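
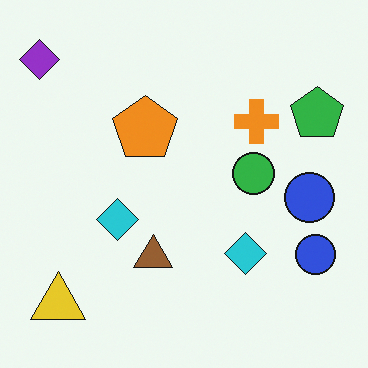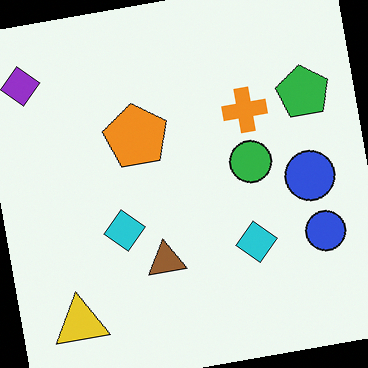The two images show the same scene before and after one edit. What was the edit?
It was rotated counter-clockwise by a small amount.

Every shape is tilted by the same angle and the image corners show triangular fill wedges — a whole-image rotation by a non-right angle.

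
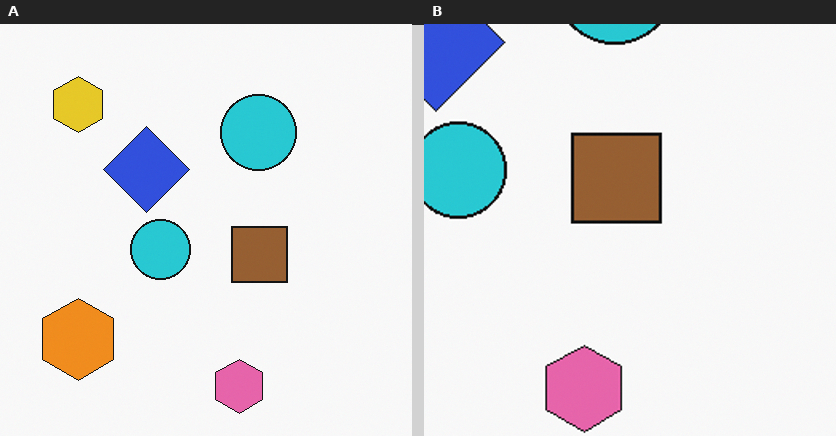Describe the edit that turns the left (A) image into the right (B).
Cropped to a modestly smaller region and rescaled.

The visible shapes are larger and the field of view is narrower; shapes near the original edges may be partly or wholly outside the frame — a crop-and-rescale.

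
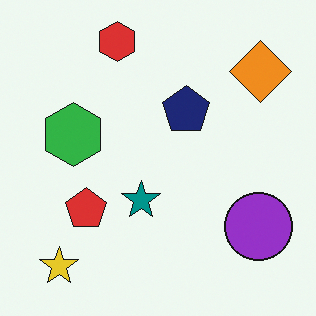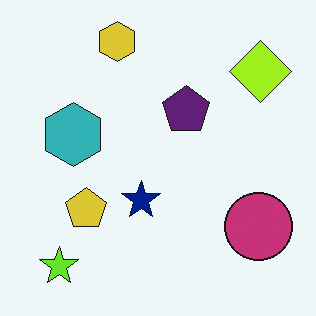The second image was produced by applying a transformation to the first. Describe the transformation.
This is the original image hue-shifted by a small amount.

Every shape's color has rotated by the same amount around the hue wheel — a uniform hue shift.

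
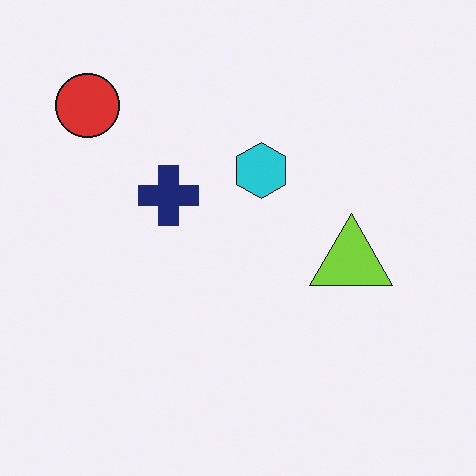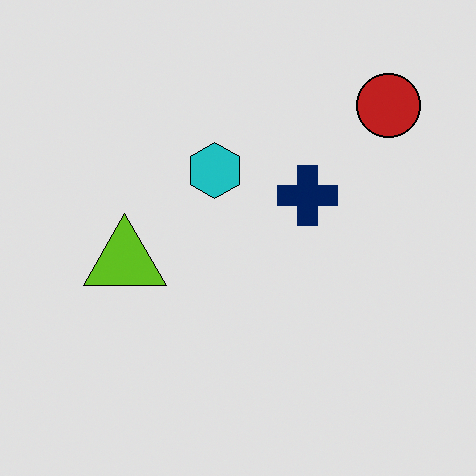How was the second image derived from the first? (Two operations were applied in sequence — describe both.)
The image was moderately posterized, then flipped horizontally (left ↔ right).

Each flat color has snapped to a coarser quantized level — most visibly, the near-white background has dropped to a flat grey. The red circle is in the top-left of the first image and the top-right of the second — shapes on opposite sides of the vertical midline have swapped in a mirror flip.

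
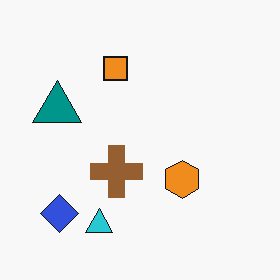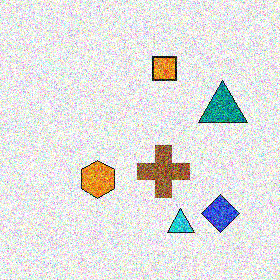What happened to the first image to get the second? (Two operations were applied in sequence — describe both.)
It was flipped horizontally (left ↔ right), then degraded with strong gaussian noise.

The teal triangle is in the left of the first image and the right of the second — shapes on opposite sides of the vertical midline have swapped in a mirror flip. Random speckle covers the whole image, including the flat background.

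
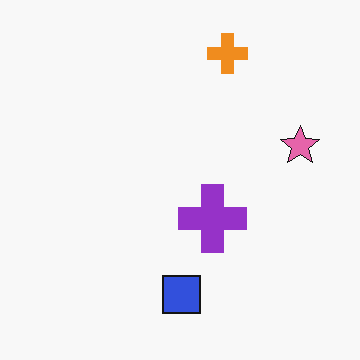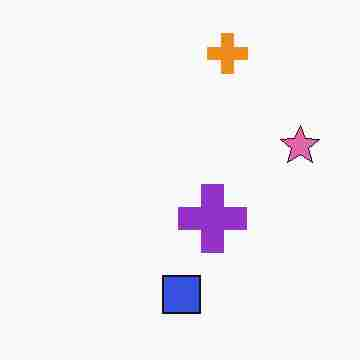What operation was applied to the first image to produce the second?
This is the original image degraded with heavy JPEG compression.

Blocky 8×8 compression artifacts appear around shape edges and the flat background shows ringing — characteristic JPEG degradation.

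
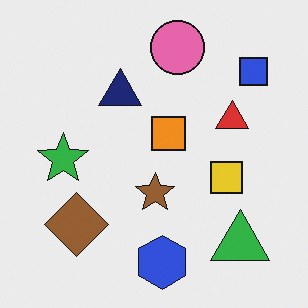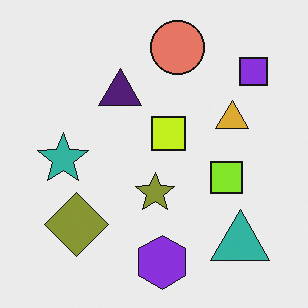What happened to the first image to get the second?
The second image is the first hue-shifted slightly.

Every shape's color has rotated by the same amount around the hue wheel — a uniform hue shift.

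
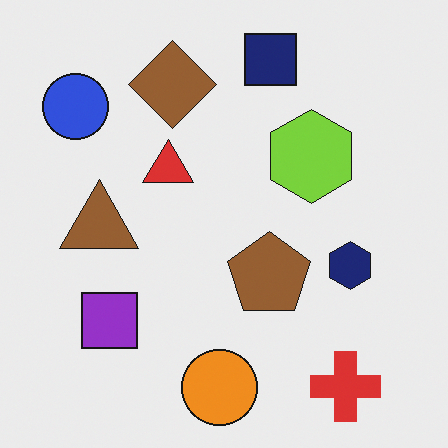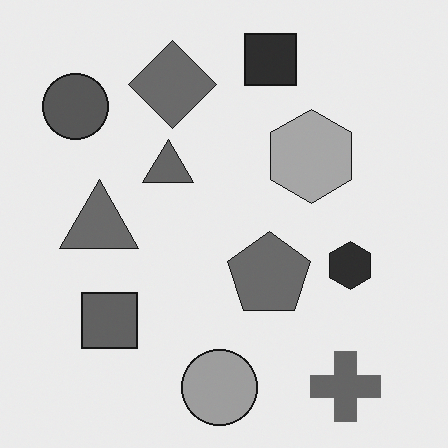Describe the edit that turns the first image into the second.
Converted to grayscale.

All color is removed — every shape is now a shade of grey.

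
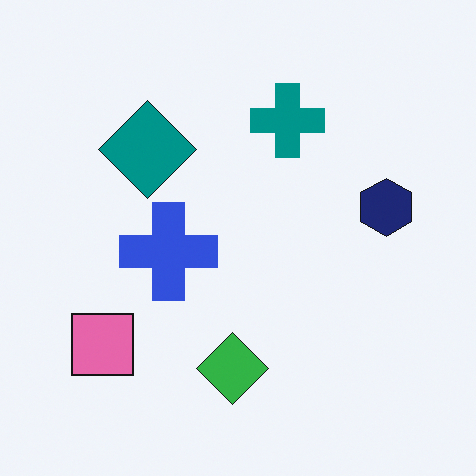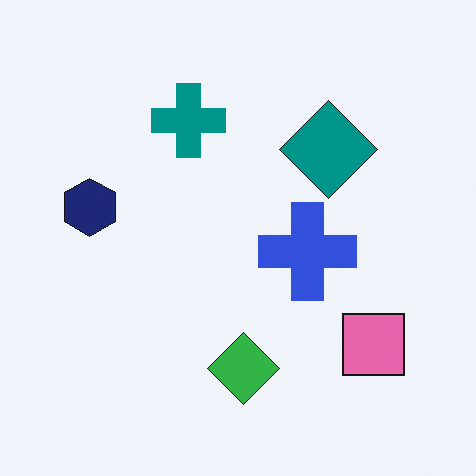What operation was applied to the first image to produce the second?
The second image is the first flipped horizontally (left ↔ right).

The navy hexagon is in the right of the first image and the left of the second — shapes on opposite sides of the vertical midline have swapped in a mirror flip.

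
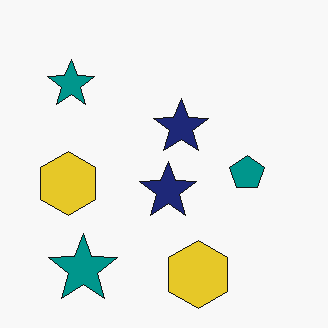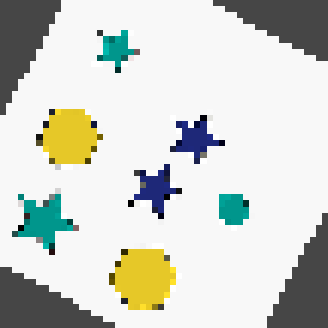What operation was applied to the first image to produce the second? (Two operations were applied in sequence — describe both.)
The image was rotated clockwise by a moderate amount, then pixelated into visible square blocks.

Every shape is tilted by the same angle and the image corners show triangular fill wedges — a whole-image rotation by a non-right angle. Shapes are reduced to large square blocks; fine edges and outlines are lost — a downscale-then-upscale (mosaic) effect.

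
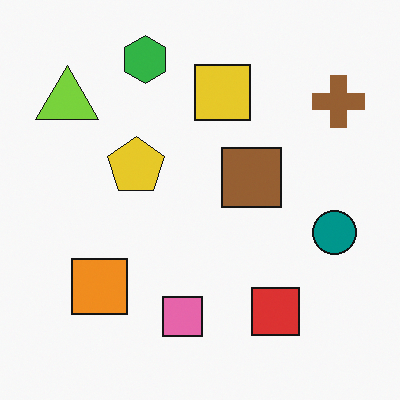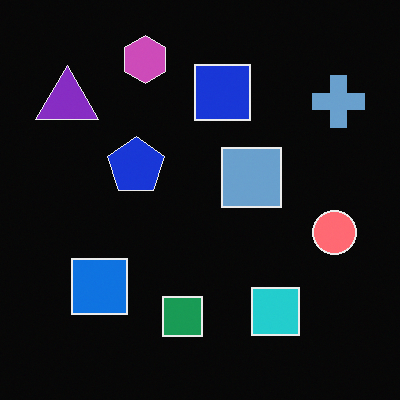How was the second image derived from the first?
The image was color-inverted (negative).

The light background has become dark and every shape's color is its complement — a photographic negative.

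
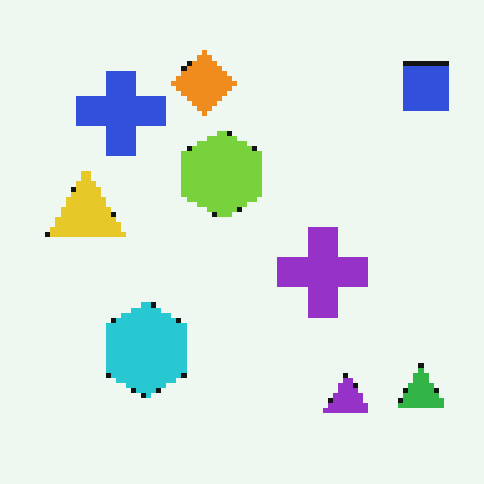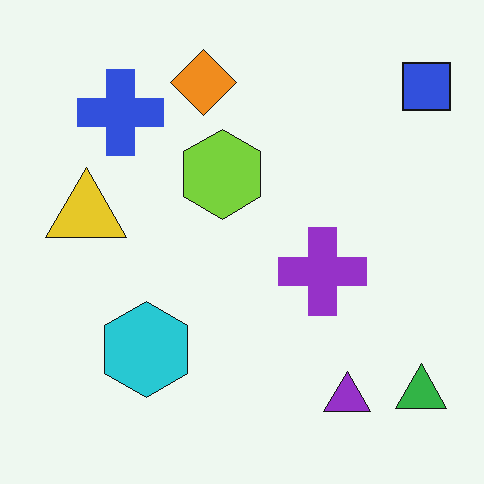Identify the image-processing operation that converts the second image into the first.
This is the original image mildly pixelated.

Shapes are reduced to large square blocks; fine edges and outlines are lost — a downscale-then-upscale (mosaic) effect.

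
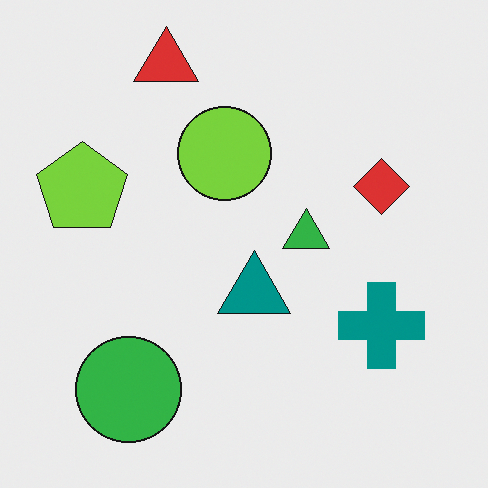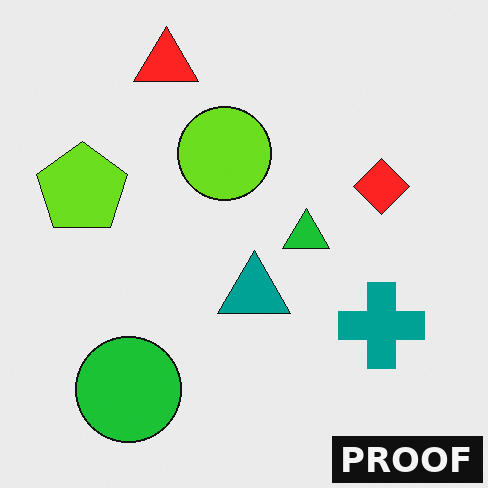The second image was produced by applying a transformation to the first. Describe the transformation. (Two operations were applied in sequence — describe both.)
Slightly oversaturated, then watermarked with the text "PROOF" in the lower-right corner.

All colors are more vivid — a global saturation change. A dark label reading "PROOF" appears in the lower-right corner.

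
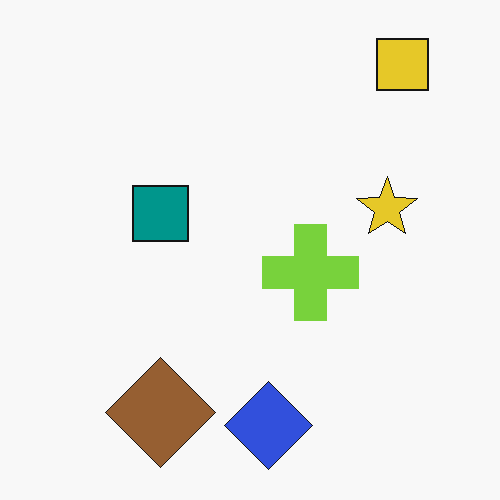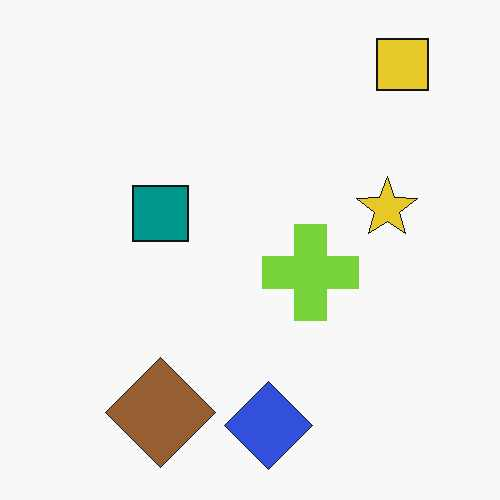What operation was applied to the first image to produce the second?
It was given moderate JPEG compression.

Blocky 8×8 compression artifacts appear around shape edges and the flat background shows ringing — characteristic JPEG degradation.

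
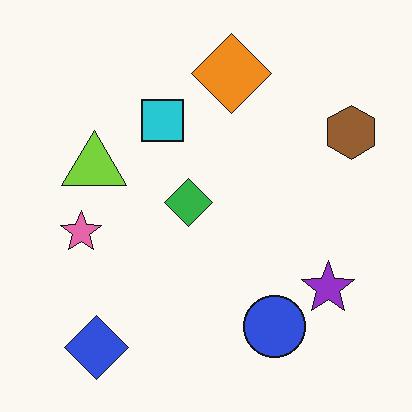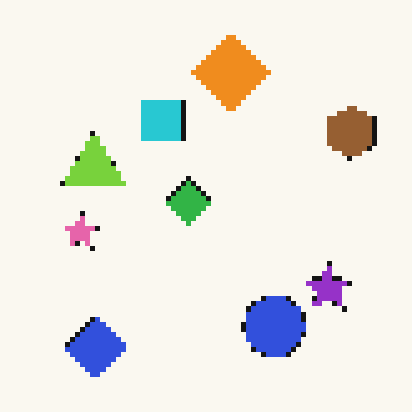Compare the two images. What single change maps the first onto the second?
This is the original image lightly pixelated (a mild mosaic effect).

Shapes are reduced to large square blocks; fine edges and outlines are lost — a downscale-then-upscale (mosaic) effect.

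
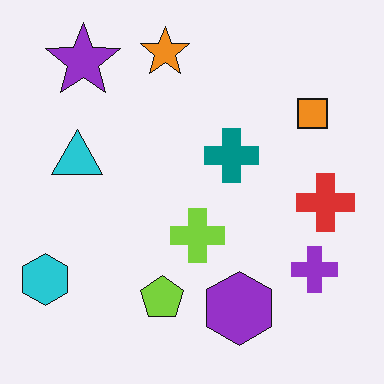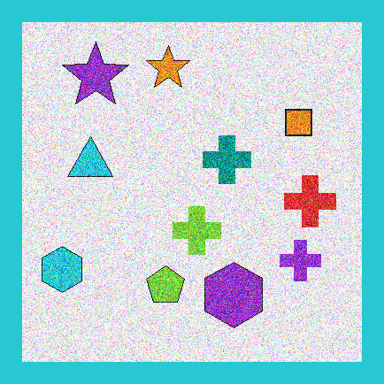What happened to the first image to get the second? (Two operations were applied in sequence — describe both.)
Degraded with strong gaussian noise, then framed with a cyan border.

Random speckle covers the whole image, including the flat background. A solid cyan frame runs around the edge of the second image, with the content slightly shrunk inside it.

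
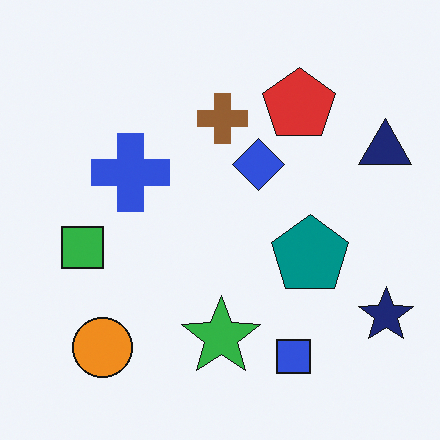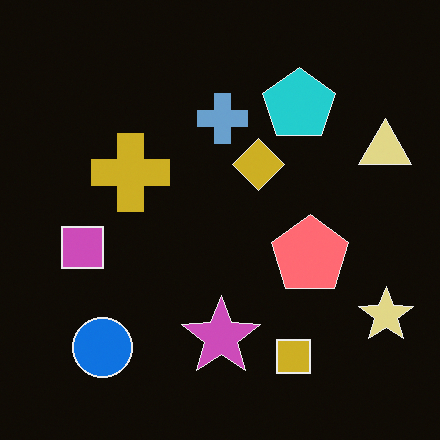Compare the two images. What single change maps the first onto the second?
Color-inverted (negative).

The light background has become dark and every shape's color is its complement — a photographic negative.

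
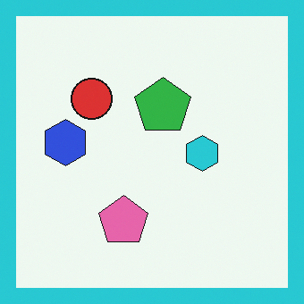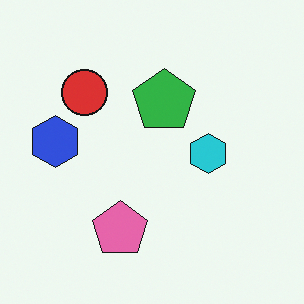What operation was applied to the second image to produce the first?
This is the original image framed with a cyan border.

A solid cyan frame runs around the edge of the first image, with the content slightly shrunk inside it.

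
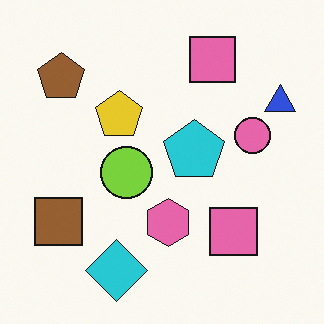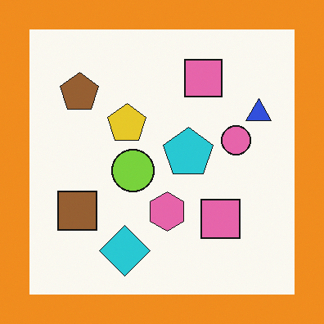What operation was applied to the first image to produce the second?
The transformation is: framed with a orange border.

A solid orange frame runs around the edge of the second image, with the content slightly shrunk inside it.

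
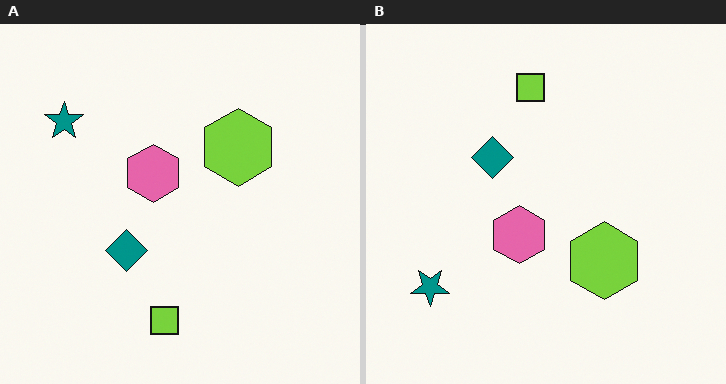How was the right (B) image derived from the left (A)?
The right (B) image is the left (A) flipped vertically (top ↔ bottom).

The lime square is in the bottom of the left (A) image and the top of the right (B) — shapes on opposite sides of the horizontal midline have swapped in a mirror flip.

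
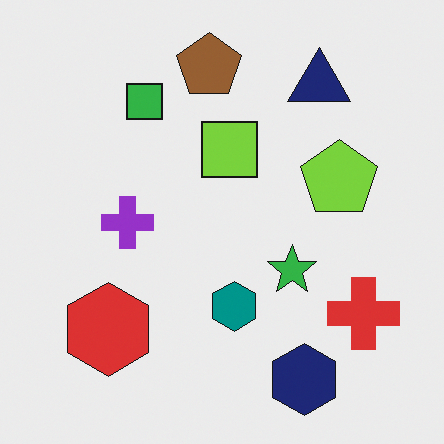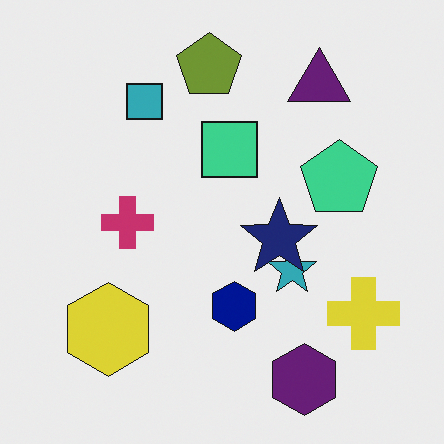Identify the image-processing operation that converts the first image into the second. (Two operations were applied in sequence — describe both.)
The image was hue-shifted slightly, then overlaid with an additional navy star.

Every shape's color has rotated by the same amount around the hue wheel — a uniform hue shift. A navy star appears in the second image that is absent from the first.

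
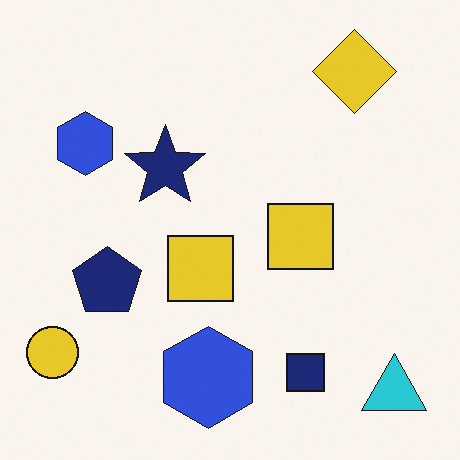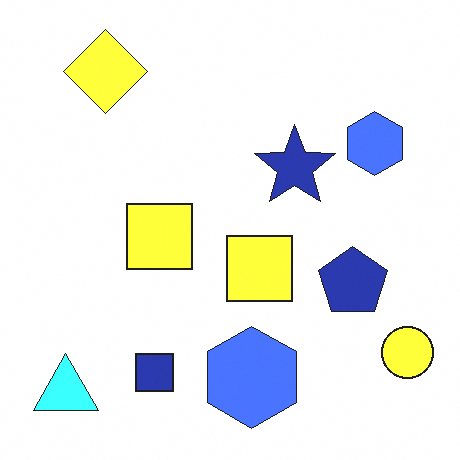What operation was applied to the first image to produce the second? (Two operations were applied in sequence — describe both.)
The second image is the first flipped horizontally (left ↔ right), then noticeably brightened.

The yellow circle is in the bottom-left of the first image and the bottom-right of the second — shapes on opposite sides of the vertical midline have swapped in a mirror flip. Every pixel — background and shapes alike — is uniformly brightened.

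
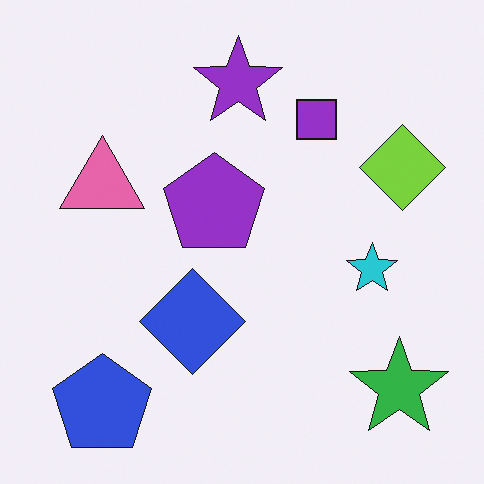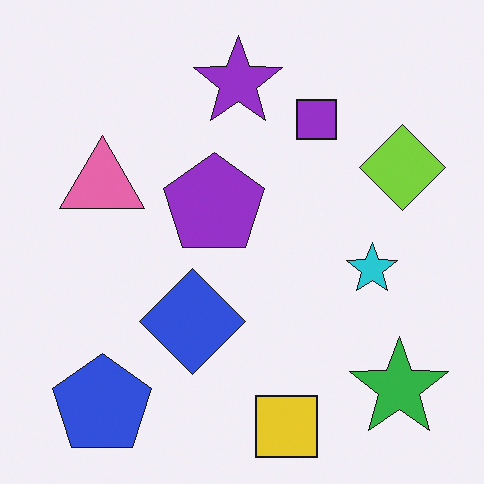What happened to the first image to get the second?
This is the original image overlaid with an additional yellow square.

A yellow square appears in the second image that is absent from the first.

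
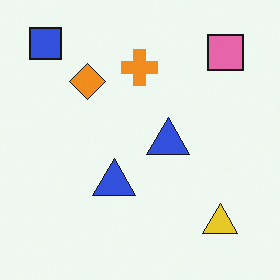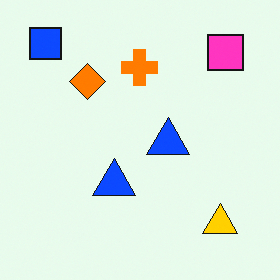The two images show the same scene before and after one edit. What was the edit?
Made much more vivid (saturation change).

All colors are more vivid — a global saturation change.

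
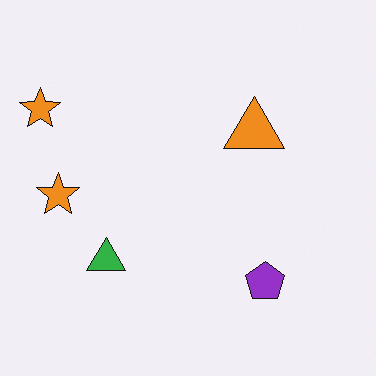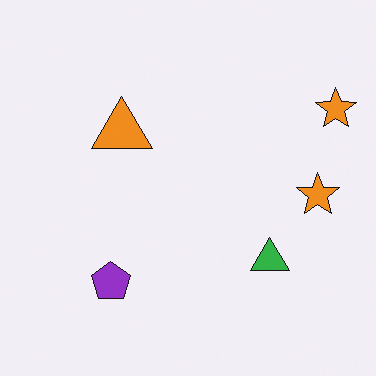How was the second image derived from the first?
It was flipped horizontally (left ↔ right).

The green triangle is in the bottom-left of the first image and the bottom-right of the second — shapes on opposite sides of the vertical midline have swapped in a mirror flip.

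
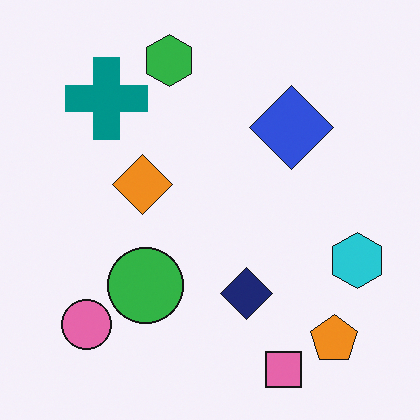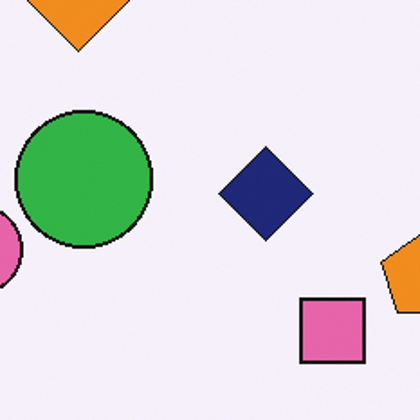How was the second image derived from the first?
The image was cropped tightly and scaled back up.

The visible shapes are larger and the field of view is narrower; shapes near the original edges may be partly or wholly outside the frame — a crop-and-rescale.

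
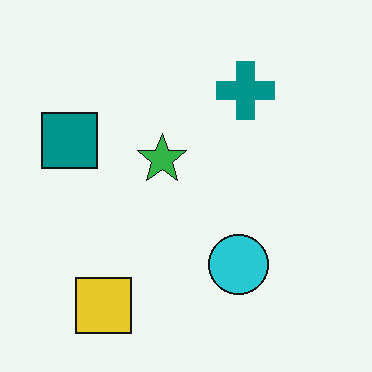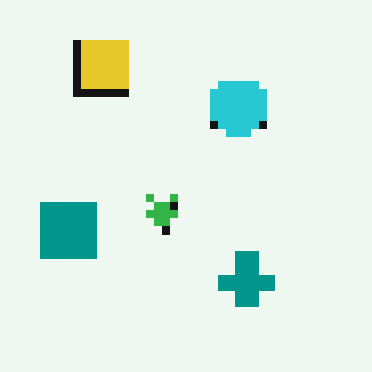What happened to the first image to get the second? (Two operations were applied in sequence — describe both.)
This is the original image moderately pixelated, then flipped vertically (top ↔ bottom).

Shapes are reduced to large square blocks; fine edges and outlines are lost — a downscale-then-upscale (mosaic) effect. The yellow square is in the bottom-left of the first image and the top-left of the second — shapes on opposite sides of the horizontal midline have swapped in a mirror flip.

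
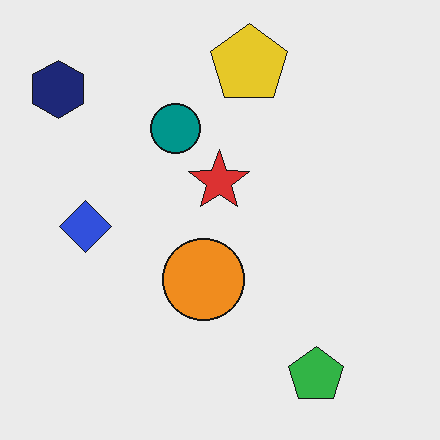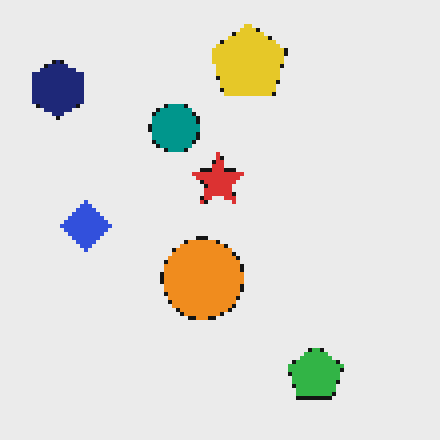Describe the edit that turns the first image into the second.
Lightly pixelated (a mild mosaic effect).

Shapes are reduced to large square blocks; fine edges and outlines are lost — a downscale-then-upscale (mosaic) effect.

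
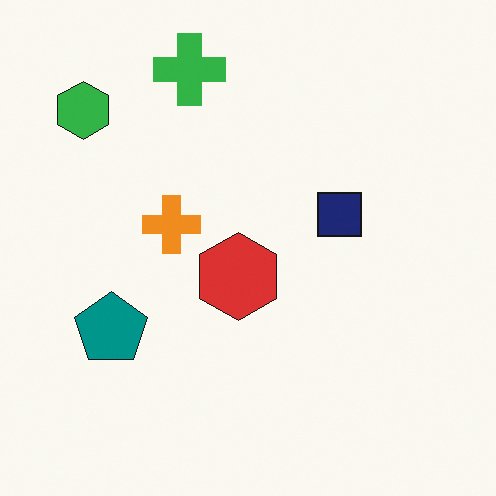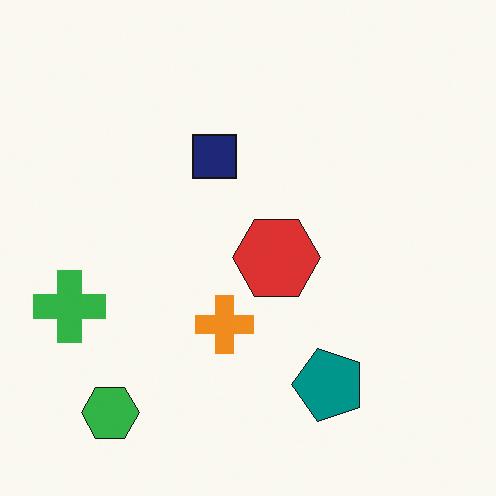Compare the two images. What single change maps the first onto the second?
The transformation is: rotated 90° counter-clockwise.

The green hexagon sits in the top-left of the first image and the bottom-left of the second — consistent with a whole-image 90° counter-clockwise rotation.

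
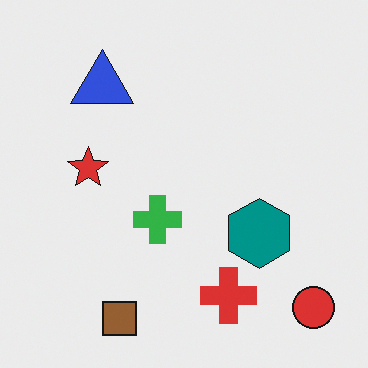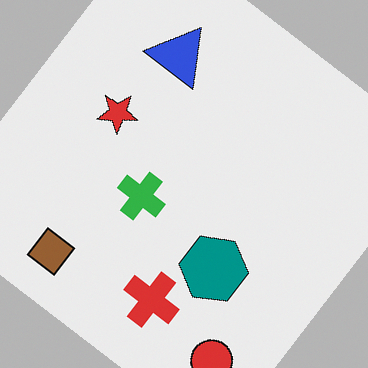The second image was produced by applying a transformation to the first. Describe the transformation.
The transformation is: rotated clockwise by a large amount — several tens of degrees.

Every shape is tilted by the same angle and the image corners show triangular fill wedges — a whole-image rotation by a non-right angle.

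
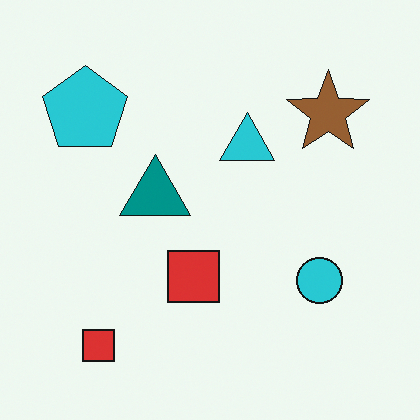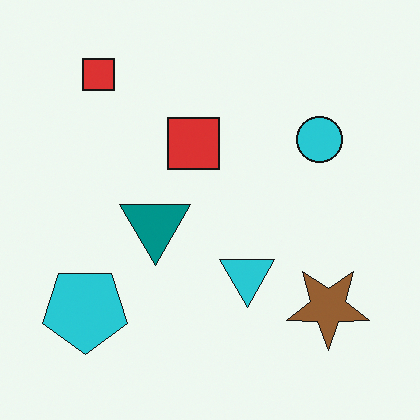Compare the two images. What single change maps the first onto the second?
This is the original image flipped vertically (top ↔ bottom).

The cyan pentagon is in the top-left of the first image and the bottom-left of the second — shapes on opposite sides of the horizontal midline have swapped in a mirror flip.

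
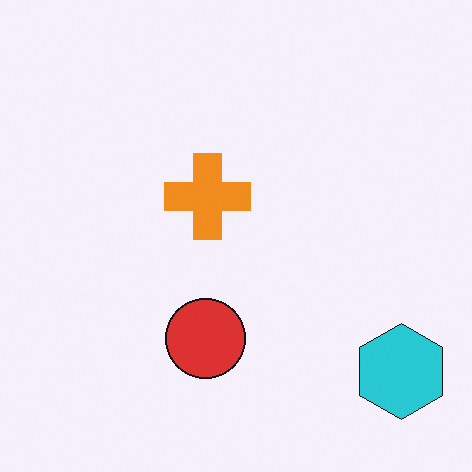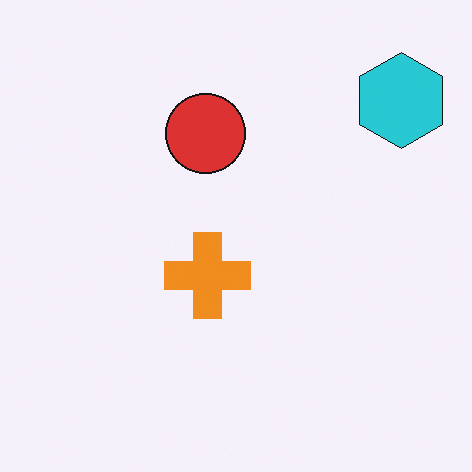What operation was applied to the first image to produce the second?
It was flipped vertically (top ↔ bottom).

The cyan hexagon is in the bottom-right of the first image and the top-right of the second — shapes on opposite sides of the horizontal midline have swapped in a mirror flip.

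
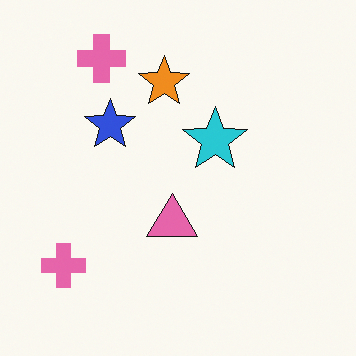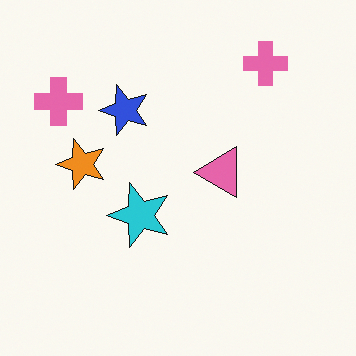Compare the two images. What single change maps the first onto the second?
This is the original image transposed (reflected across the top-left ↔ bottom-right diagonal).

Shapes have swapped their row and column positions — what was in the top-right is now in the bottom-left — a diagonal reflection.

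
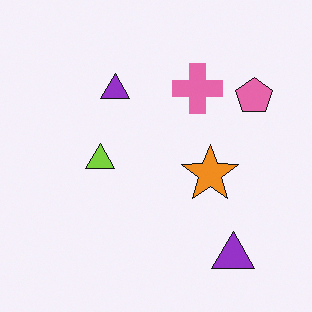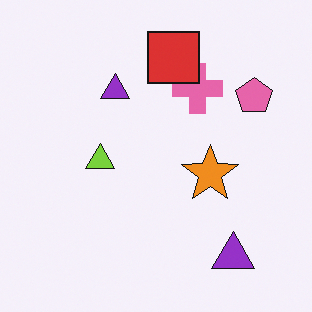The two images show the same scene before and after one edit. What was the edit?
The second image is the first overlaid with an additional red square.

A red square appears in the second image that is absent from the first.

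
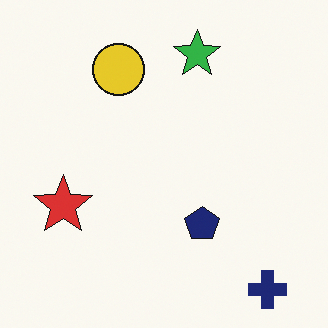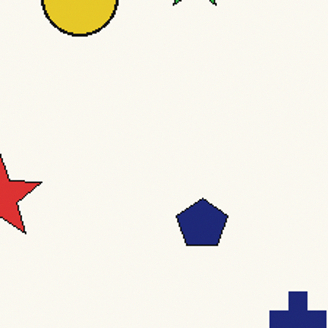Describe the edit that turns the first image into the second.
The second image is the first cropped to a modestly smaller region and rescaled.

The visible shapes are larger and the field of view is narrower; shapes near the original edges may be partly or wholly outside the frame — a crop-and-rescale.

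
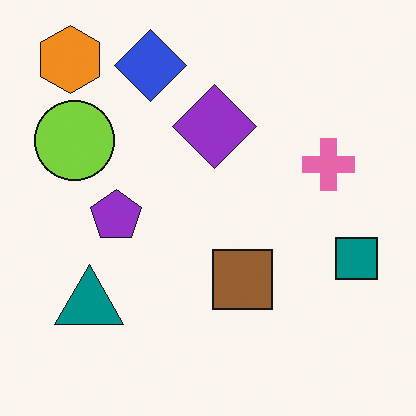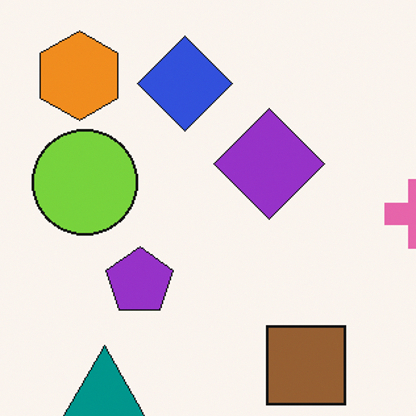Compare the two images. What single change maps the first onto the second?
The second image is the first cropped slightly and scaled back up.

The visible shapes are larger and the field of view is narrower; shapes near the original edges may be partly or wholly outside the frame — a crop-and-rescale.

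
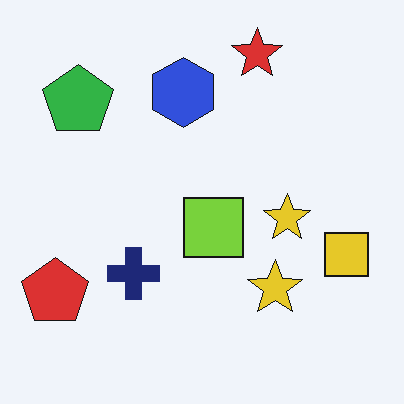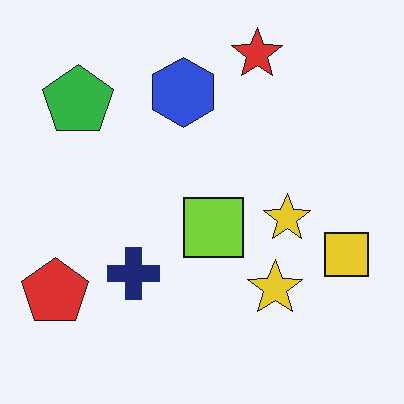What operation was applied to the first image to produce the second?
It was JPEG-compressed with visible artifacts.

Blocky 8×8 compression artifacts appear around shape edges and the flat background shows ringing — characteristic JPEG degradation.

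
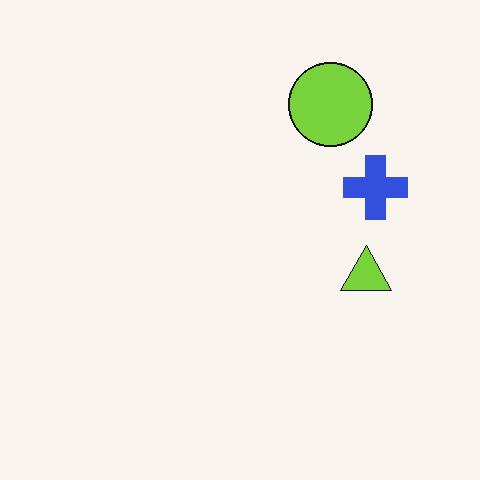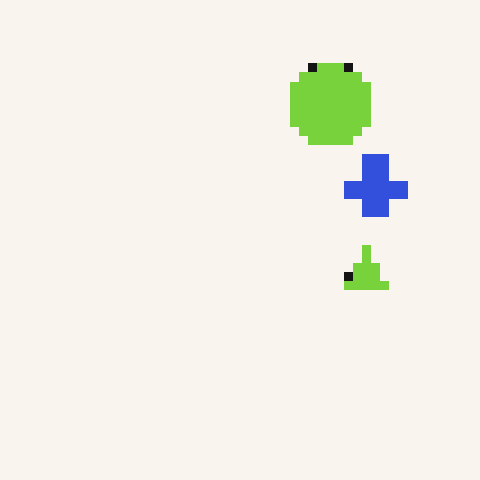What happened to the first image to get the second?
The image was coarsely pixelated.

Shapes are reduced to large square blocks; fine edges and outlines are lost — a downscale-then-upscale (mosaic) effect.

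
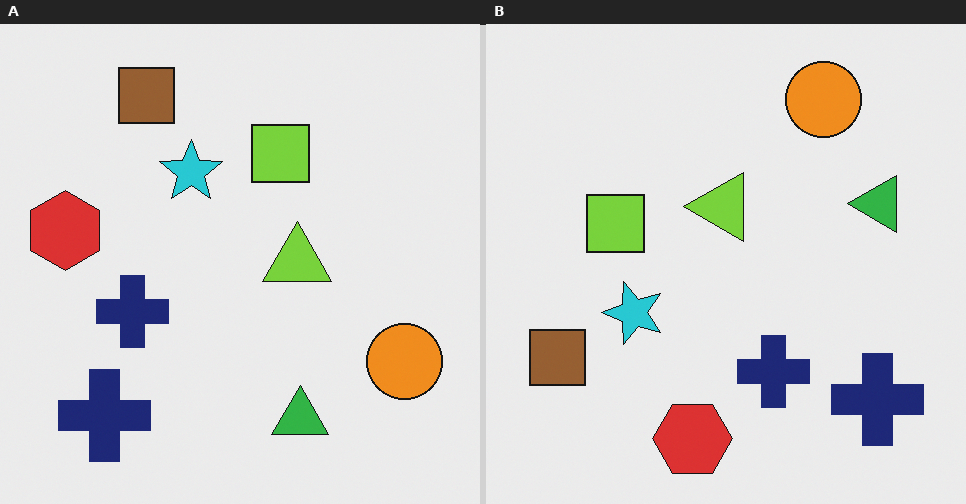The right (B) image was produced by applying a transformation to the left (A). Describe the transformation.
Rotated 90° counter-clockwise.

The brown square sits in the top-left of the left (A) image and the bottom-left of the right (B) — consistent with a whole-image 90° counter-clockwise rotation.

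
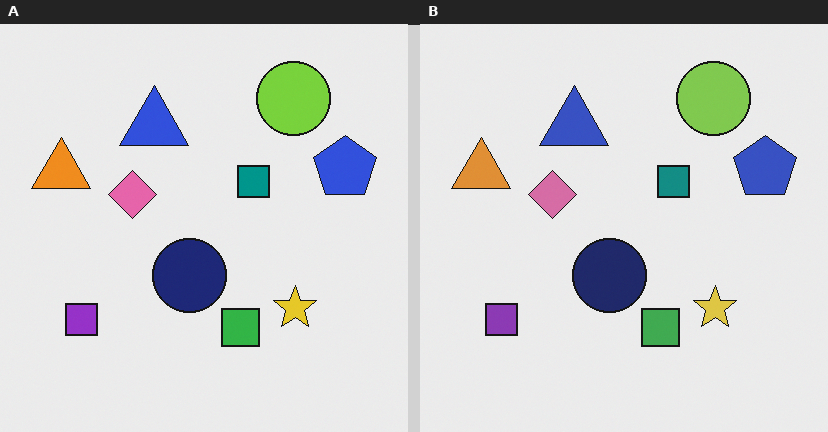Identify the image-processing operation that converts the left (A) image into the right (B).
This is the original image slightly desaturated.

All colors are more muted and greyish — a global saturation change.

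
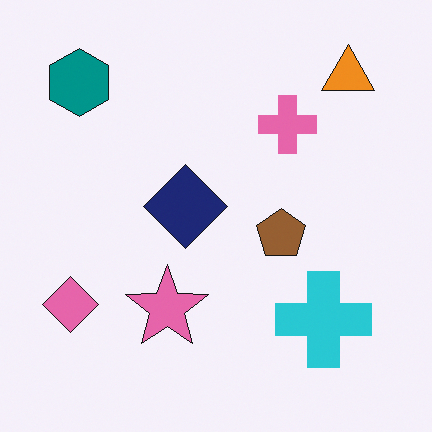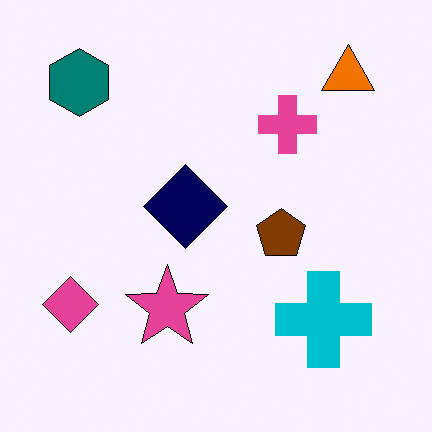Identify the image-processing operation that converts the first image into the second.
The transformation is: given slightly increased contrast.

Tones are pushed away from mid-grey across the whole image — a global contrast change.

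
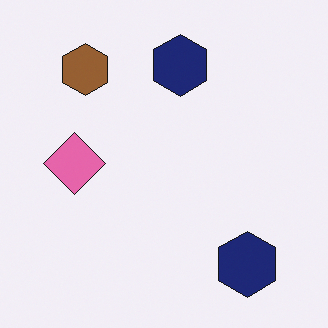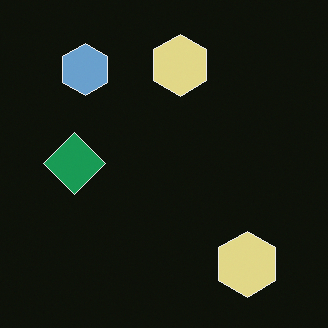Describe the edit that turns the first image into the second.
Color-inverted (negative).

The light background has become dark and every shape's color is its complement — a photographic negative.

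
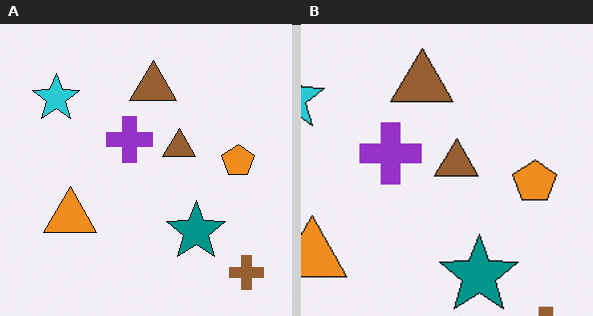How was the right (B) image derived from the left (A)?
The image was cropped to a modestly smaller region and rescaled.

The visible shapes are larger and the field of view is narrower; shapes near the original edges may be partly or wholly outside the frame — a crop-and-rescale.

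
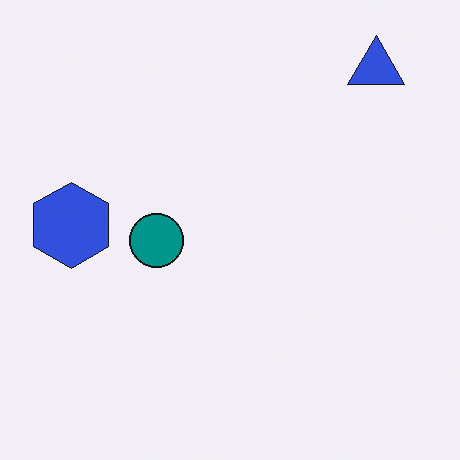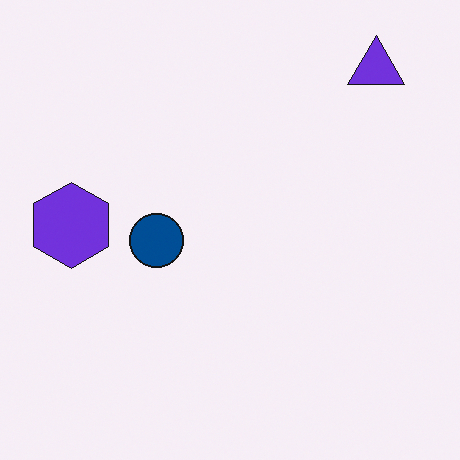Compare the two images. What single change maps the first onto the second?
It was hue-shifted by a small amount.

Every shape's color has rotated by the same amount around the hue wheel — a uniform hue shift.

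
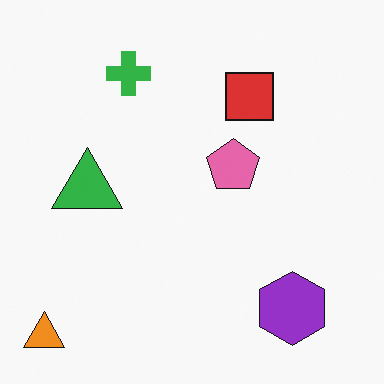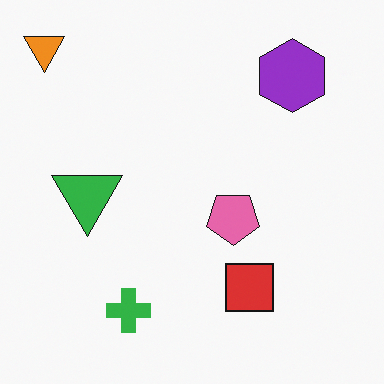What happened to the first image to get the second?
The image was flipped vertically (top ↔ bottom).

The orange triangle is in the bottom-left of the first image and the top-left of the second — shapes on opposite sides of the horizontal midline have swapped in a mirror flip.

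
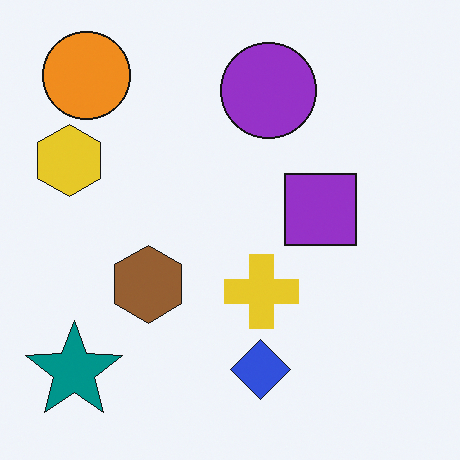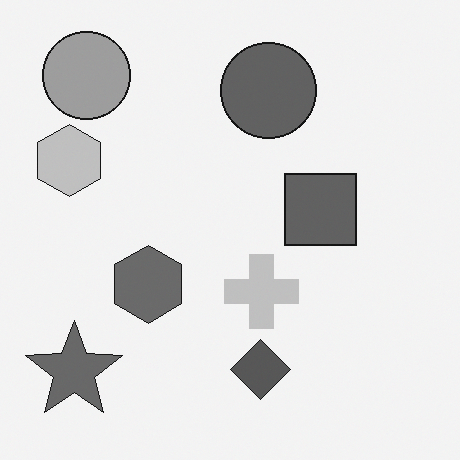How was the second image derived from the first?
Converted to grayscale.

All color is removed — every shape is now a shade of grey.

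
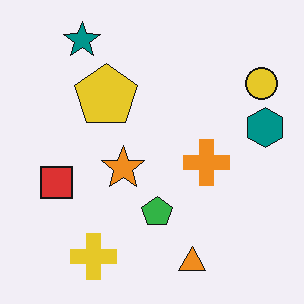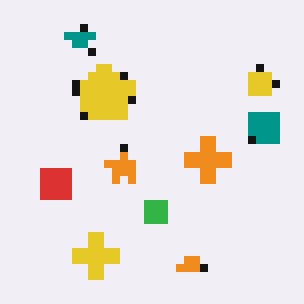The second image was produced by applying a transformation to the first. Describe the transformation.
The transformation is: pixelated into visible square blocks.

Shapes are reduced to large square blocks; fine edges and outlines are lost — a downscale-then-upscale (mosaic) effect.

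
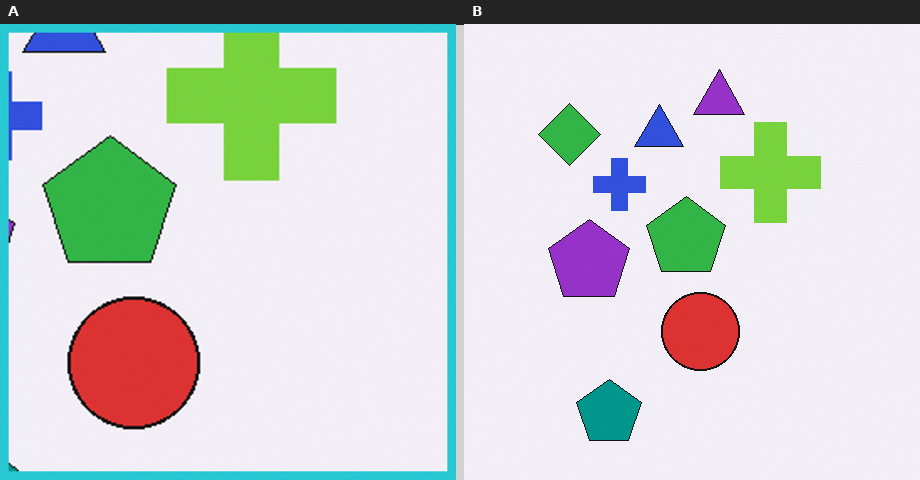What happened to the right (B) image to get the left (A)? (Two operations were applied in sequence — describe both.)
Cropped to a noticeably smaller region and rescaled, then framed with a cyan border.

The visible shapes are larger and the field of view is narrower; shapes near the original edges may be partly or wholly outside the frame — a crop-and-rescale. A solid cyan frame runs around the edge of the left (A) image, with the content slightly shrunk inside it.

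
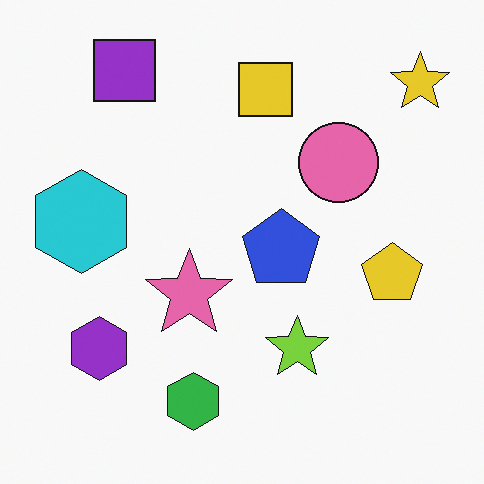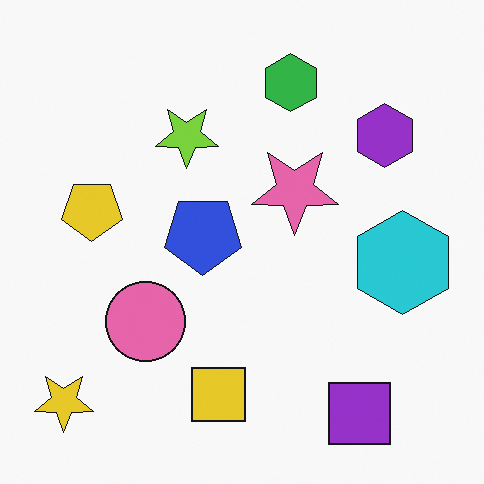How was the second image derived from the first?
It was rotated 180°.

The yellow star sits in the top-right of the first image and the bottom-left of the second — consistent with a whole-image 180° rotation.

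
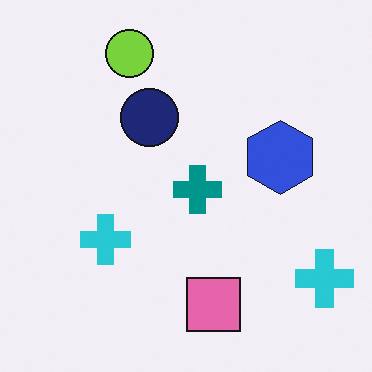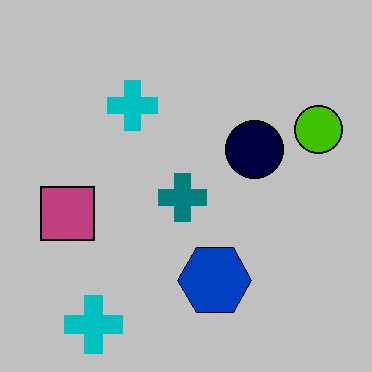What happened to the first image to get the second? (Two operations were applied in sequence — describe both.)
This is the original image heavily posterized to just a handful of flat colors, then rotated 90° clockwise.

Each flat color has snapped to a coarser quantized level — most visibly, the near-white background has dropped to a flat grey. The lime circle sits in the top of the first image and the right of the second — consistent with a whole-image 90° clockwise rotation.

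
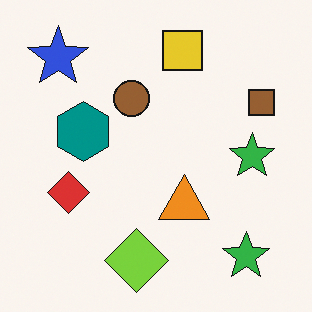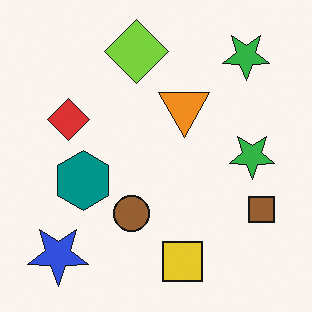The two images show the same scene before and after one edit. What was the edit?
This is the original image flipped vertically (top ↔ bottom).

The yellow square is in the top of the first image and the bottom of the second — shapes on opposite sides of the horizontal midline have swapped in a mirror flip.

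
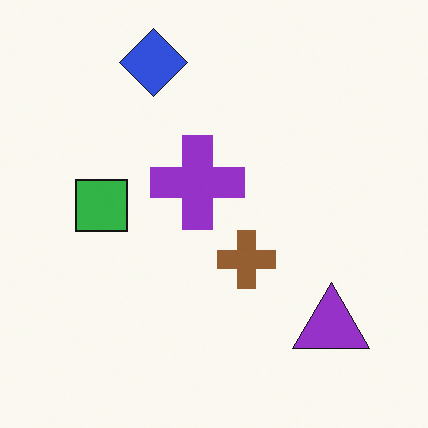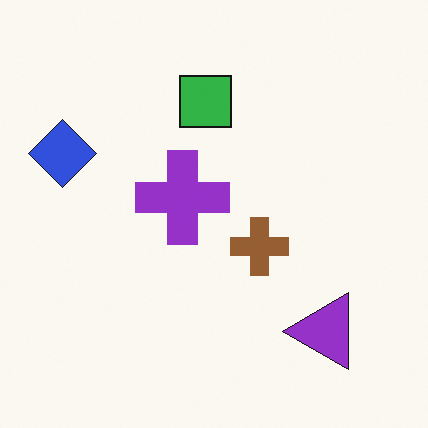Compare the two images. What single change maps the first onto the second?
It was transposed (reflected across the top-left ↔ bottom-right diagonal).

Shapes have swapped their row and column positions — what was in the top-right is now in the bottom-left — a diagonal reflection.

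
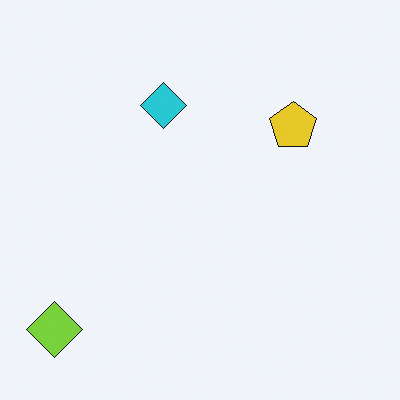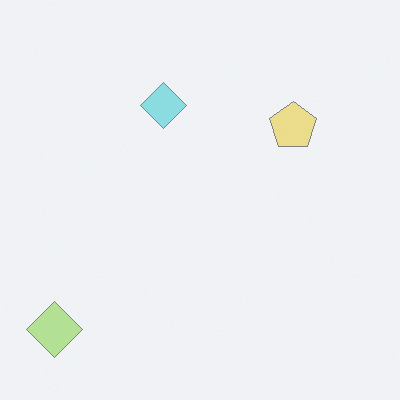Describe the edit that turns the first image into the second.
It was given much lower contrast.

Tones are pushed toward mid-grey across the whole image — a global contrast change.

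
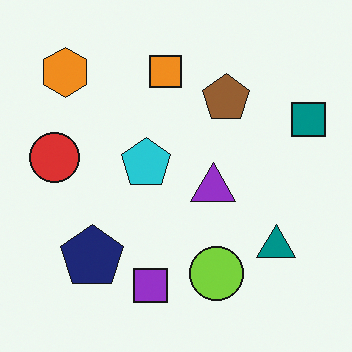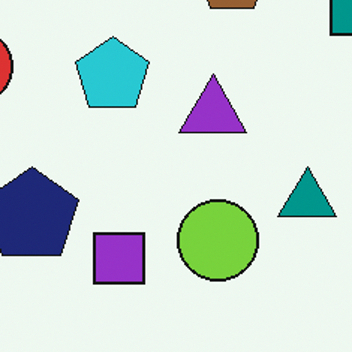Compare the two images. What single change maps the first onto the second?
It was cropped slightly and scaled back up.

The visible shapes are larger and the field of view is narrower; shapes near the original edges may be partly or wholly outside the frame — a crop-and-rescale.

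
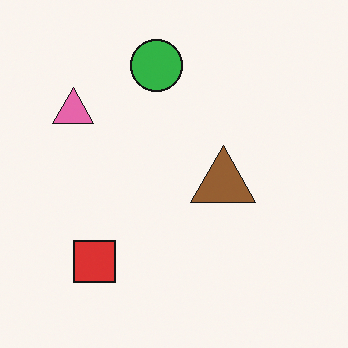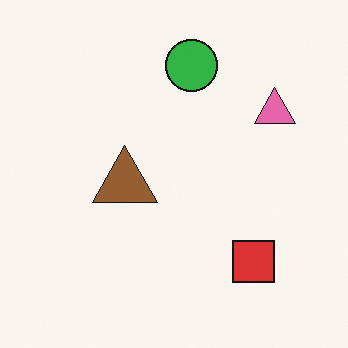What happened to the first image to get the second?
The transformation is: flipped horizontally (left ↔ right).

The pink triangle is in the top-left of the first image and the top-right of the second — shapes on opposite sides of the vertical midline have swapped in a mirror flip.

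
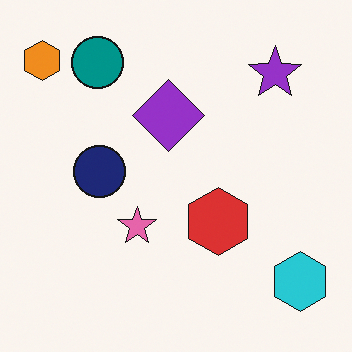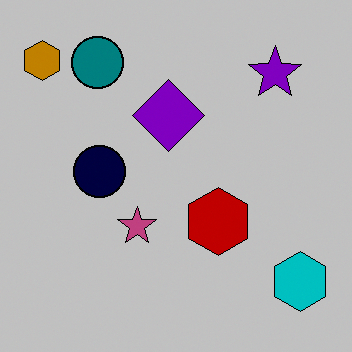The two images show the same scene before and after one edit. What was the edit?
The image was aggressively posterized.

Each flat color has snapped to a coarser quantized level — most visibly, the near-white background has dropped to a flat grey.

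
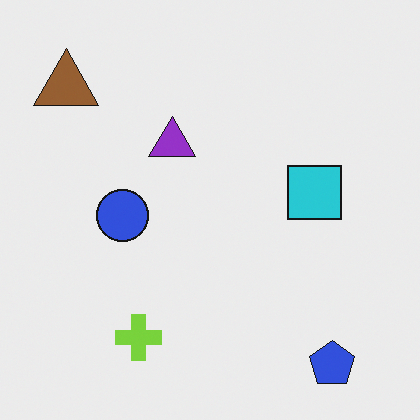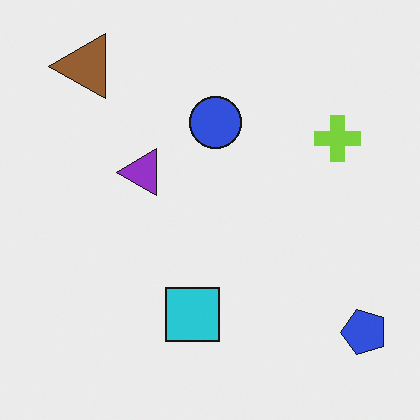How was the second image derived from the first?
It was transposed (reflected across the top-left ↔ bottom-right diagonal).

Shapes have swapped their row and column positions — what was in the top-right is now in the bottom-left — a diagonal reflection.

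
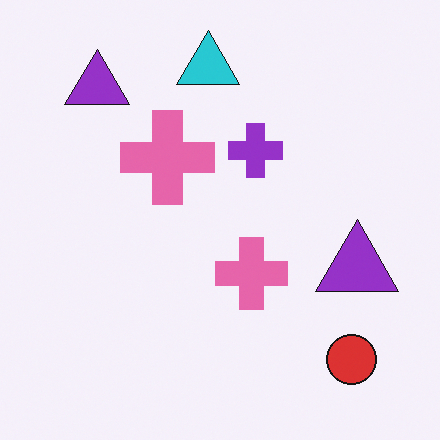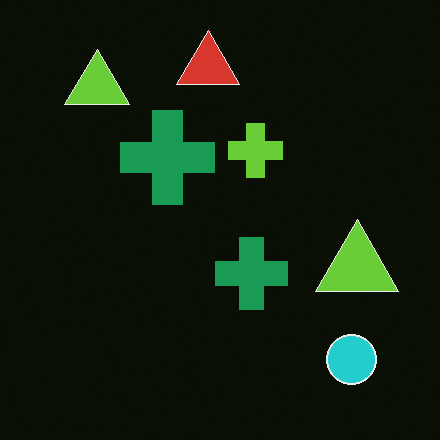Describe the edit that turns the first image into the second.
The transformation is: color-inverted (negative).

The light background has become dark and every shape's color is its complement — a photographic negative.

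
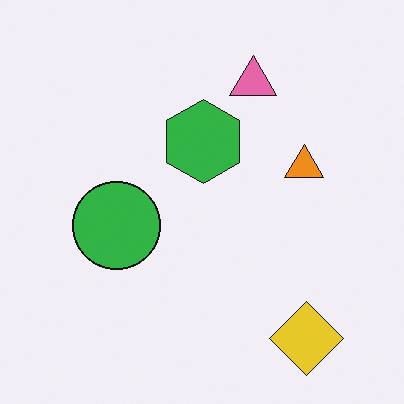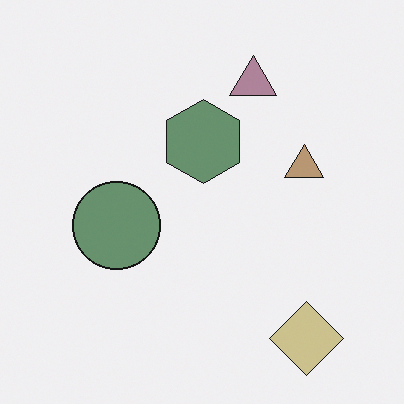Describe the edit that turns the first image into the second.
The transformation is: made much more muted (saturation change).

All colors are more muted and greyish — a global saturation change.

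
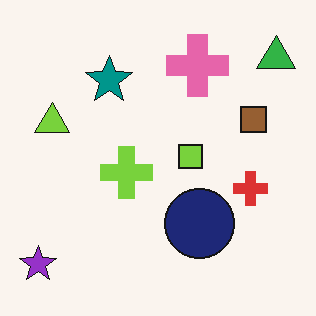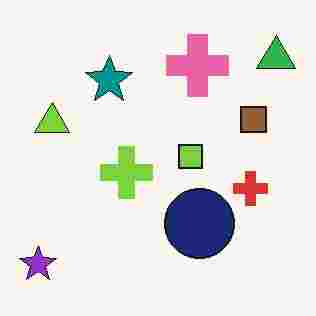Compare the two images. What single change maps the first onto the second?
This is the original image degraded with heavy JPEG compression.

Blocky 8×8 compression artifacts appear around shape edges and the flat background shows ringing — characteristic JPEG degradation.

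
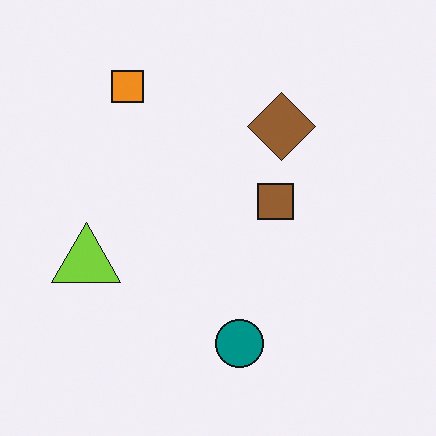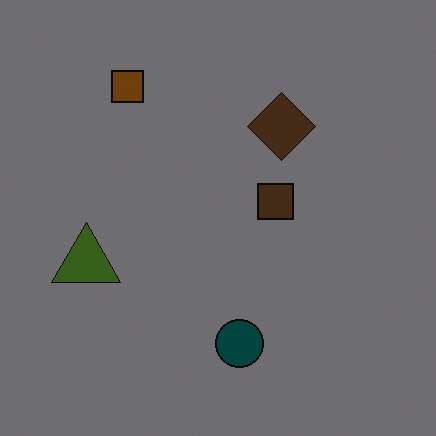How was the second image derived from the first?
The transformation is: darkened a lot.

Every pixel — background and shapes alike — is uniformly darkened.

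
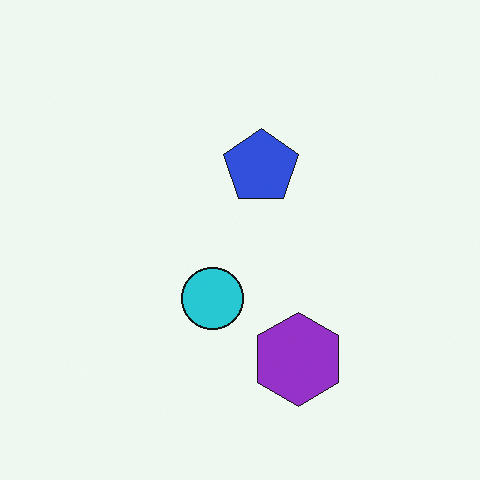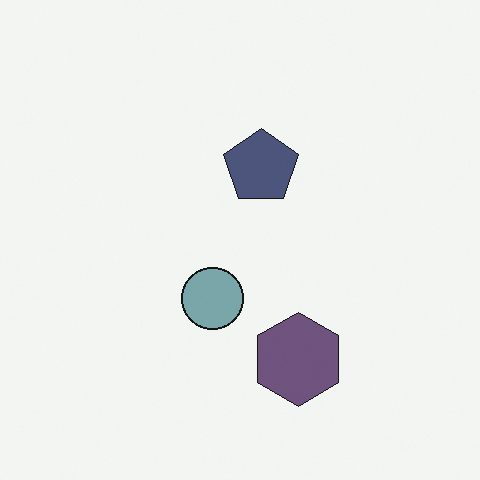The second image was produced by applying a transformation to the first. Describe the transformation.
The second image is the first made much more muted (saturation change).

All colors are more muted and greyish — a global saturation change.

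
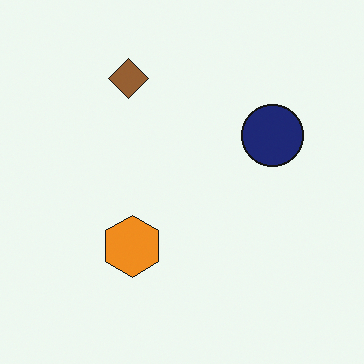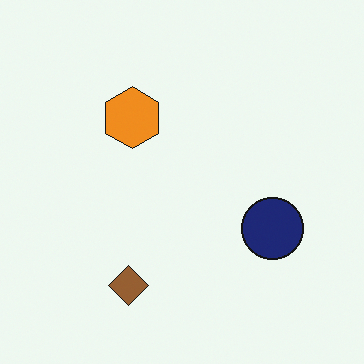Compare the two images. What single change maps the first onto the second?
It was flipped vertically (top ↔ bottom).

The brown diamond is in the top of the first image and the bottom of the second — shapes on opposite sides of the horizontal midline have swapped in a mirror flip.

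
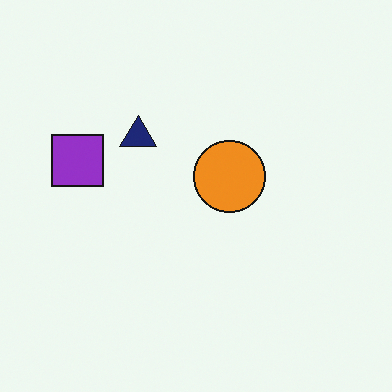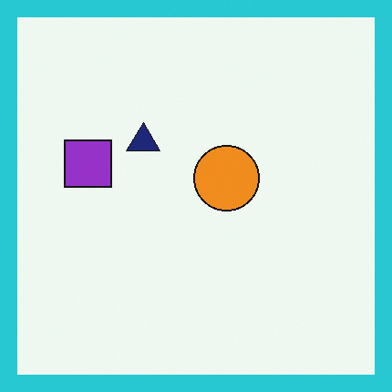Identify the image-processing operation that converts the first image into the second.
The second image is the first framed with a cyan border.

A solid cyan frame runs around the edge of the second image, with the content slightly shrunk inside it.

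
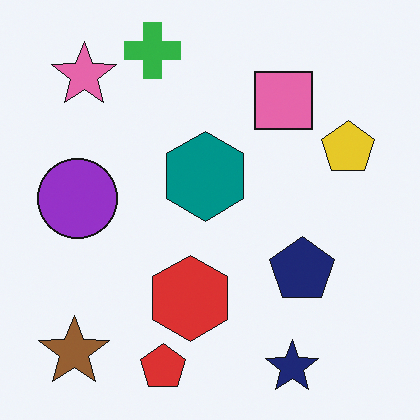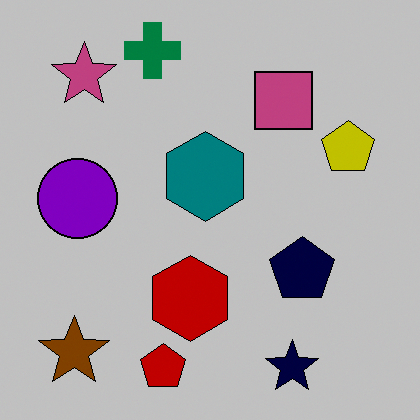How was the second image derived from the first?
Aggressively posterized.

Each flat color has snapped to a coarser quantized level — most visibly, the near-white background has dropped to a flat grey.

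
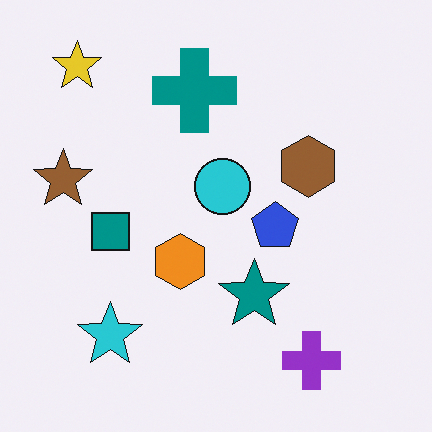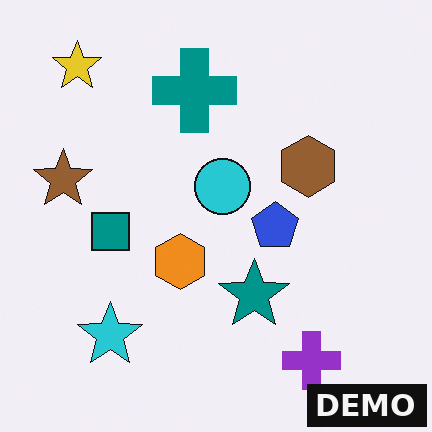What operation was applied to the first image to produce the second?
The image was watermarked with the text "DEMO" in the lower-right corner.

A dark label reading "DEMO" appears in the lower-right corner.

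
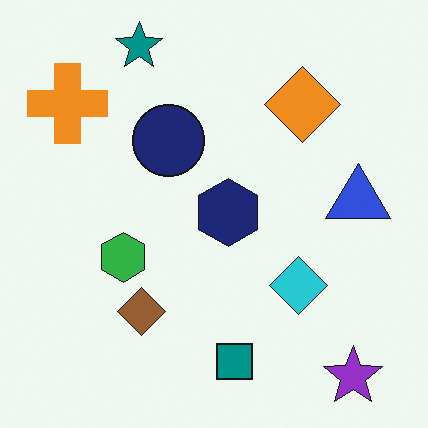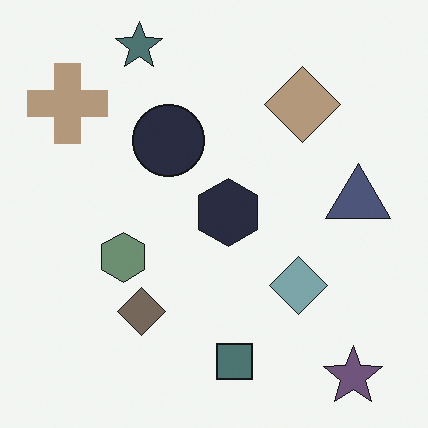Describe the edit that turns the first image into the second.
The second image is the first heavily desaturated.

All colors are more muted and greyish — a global saturation change.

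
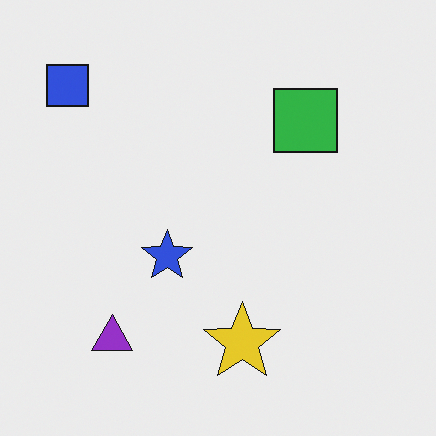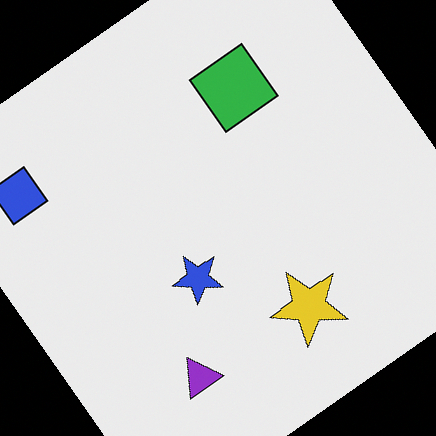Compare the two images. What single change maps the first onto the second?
The transformation is: rotated counter-clockwise by a large amount — several tens of degrees.

Every shape is tilted by the same angle and the image corners show triangular fill wedges — a whole-image rotation by a non-right angle.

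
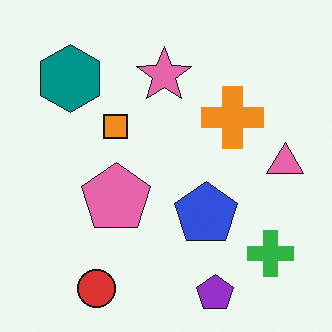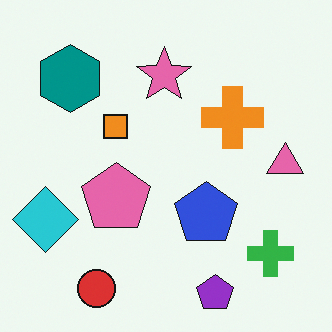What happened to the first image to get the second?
Overlaid with an additional cyan diamond.

A cyan diamond appears in the second image that is absent from the first.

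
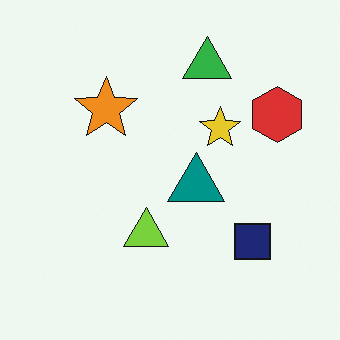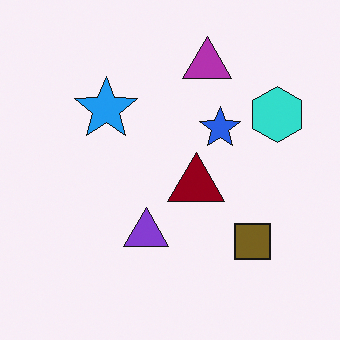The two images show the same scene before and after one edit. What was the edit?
The second image is the first hue-shifted through roughly half the color wheel.

Every shape's color has rotated by the same amount around the hue wheel — a uniform hue shift.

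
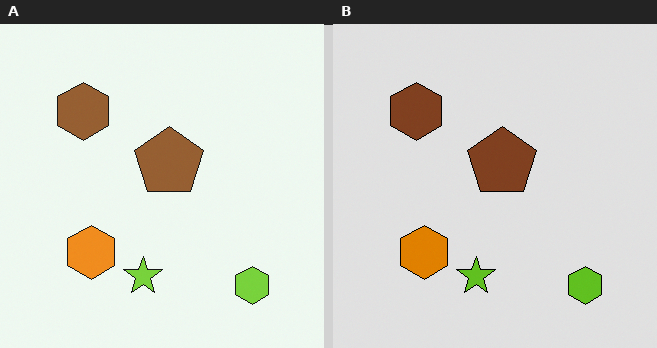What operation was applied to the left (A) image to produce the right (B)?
Posterized to a reduced palette.

Each flat color has snapped to a coarser quantized level — most visibly, the near-white background has dropped to a flat grey.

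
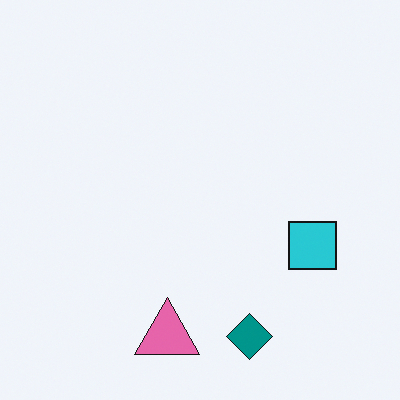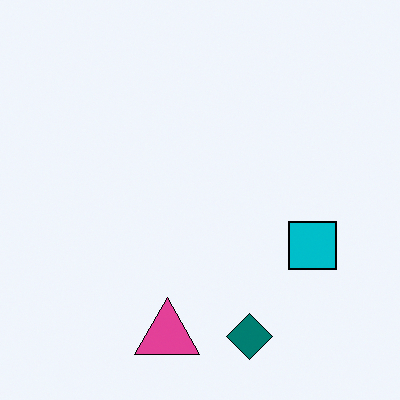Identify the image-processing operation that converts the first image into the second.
It was given slightly increased contrast.

Tones are pushed away from mid-grey across the whole image — a global contrast change.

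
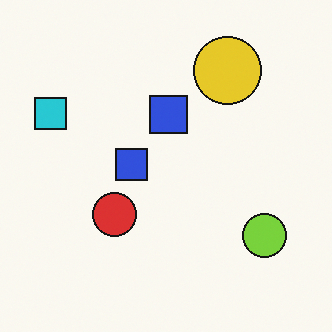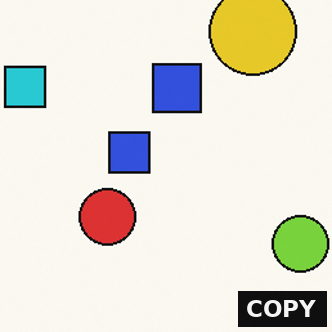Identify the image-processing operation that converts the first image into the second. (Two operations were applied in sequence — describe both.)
This is the original image cropped slightly and scaled back up, then watermarked with the text "COPY" in the lower-right corner.

The visible shapes are larger and the field of view is narrower; shapes near the original edges may be partly or wholly outside the frame — a crop-and-rescale. A dark label reading "COPY" appears in the lower-right corner.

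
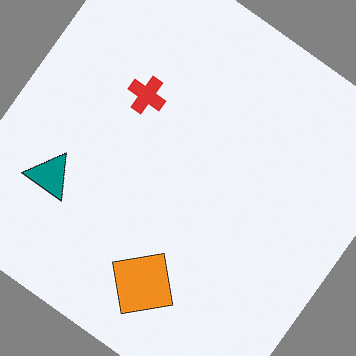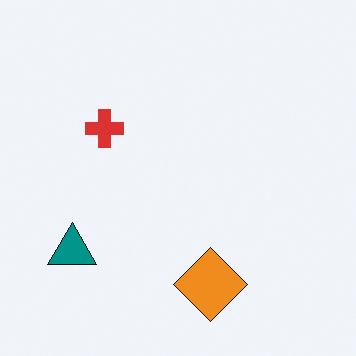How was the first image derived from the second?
The first image is the second rotated clockwise by a large amount — several tens of degrees.

Every shape is tilted by the same angle and the image corners show triangular fill wedges — a whole-image rotation by a non-right angle.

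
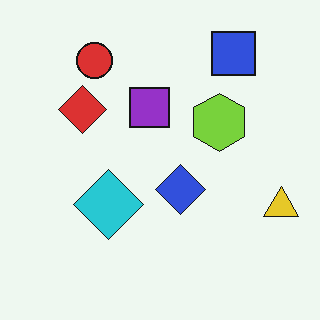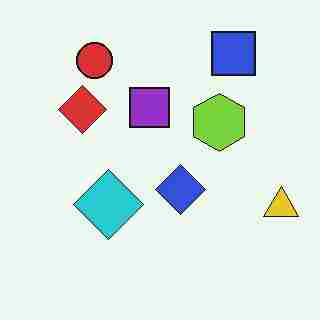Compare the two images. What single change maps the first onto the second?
The transformation is: degraded with heavy JPEG compression.

Blocky 8×8 compression artifacts appear around shape edges and the flat background shows ringing — characteristic JPEG degradation.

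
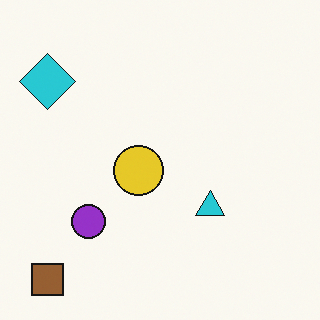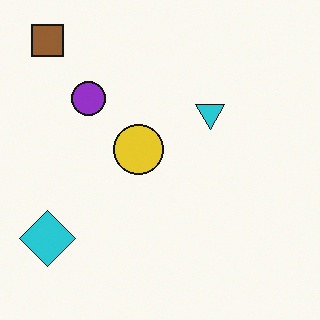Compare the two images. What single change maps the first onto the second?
The second image is the first flipped vertically (top ↔ bottom).

The brown square is in the bottom-left of the first image and the top-left of the second — shapes on opposite sides of the horizontal midline have swapped in a mirror flip.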